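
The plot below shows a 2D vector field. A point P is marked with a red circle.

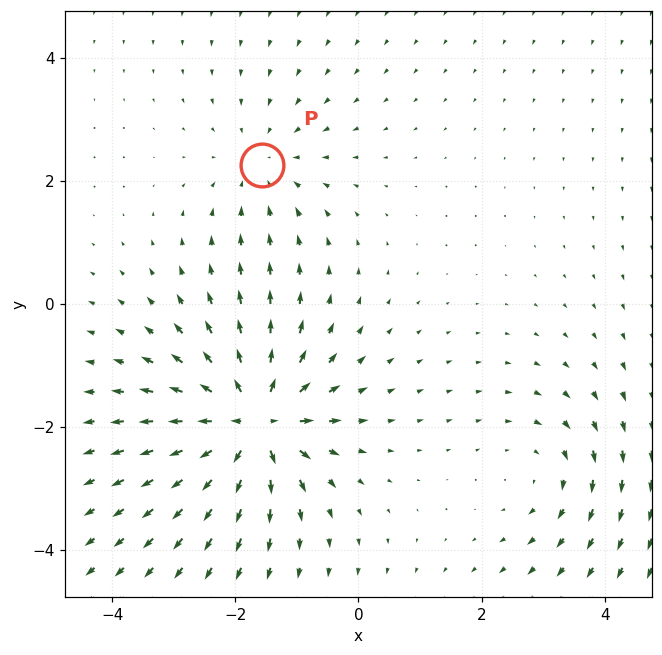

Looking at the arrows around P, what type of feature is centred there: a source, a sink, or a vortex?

sink

At P (-1.6, 2.2) the arrows converge inward. Divergence about -2, curl ≈0 — negative divergence with near-zero curl is a sink.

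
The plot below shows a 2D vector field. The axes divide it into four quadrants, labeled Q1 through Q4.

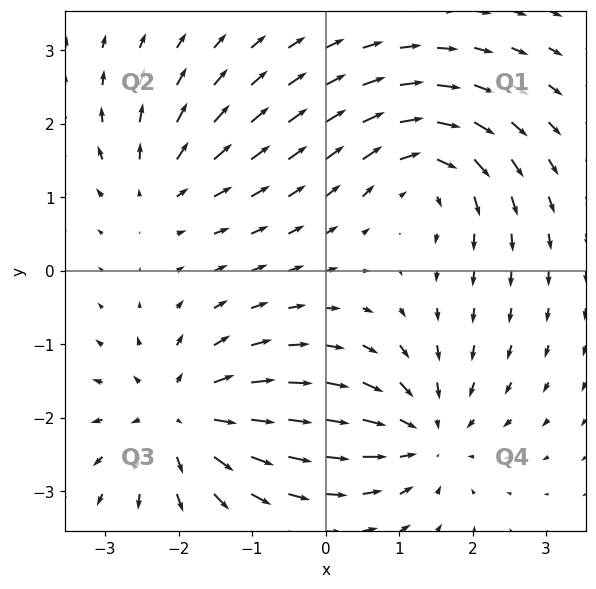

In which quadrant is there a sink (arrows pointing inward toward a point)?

Q4

The sink sits at approximately (1.3, -2.2), which lies in quadrant Q4. The divergence there is about -5, negative as expected for a sink.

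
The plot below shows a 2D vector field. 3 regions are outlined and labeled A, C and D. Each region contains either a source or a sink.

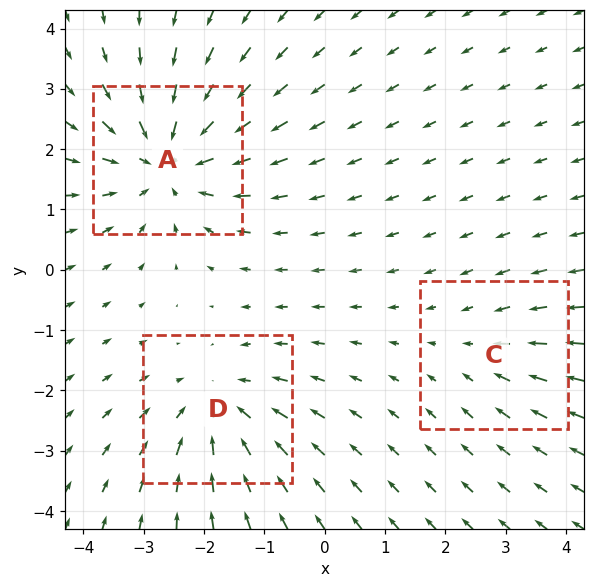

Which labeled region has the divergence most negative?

A

Divergence at each region's feature centre — A: about -4, C: about -2, D: about -3. Region A is most negative.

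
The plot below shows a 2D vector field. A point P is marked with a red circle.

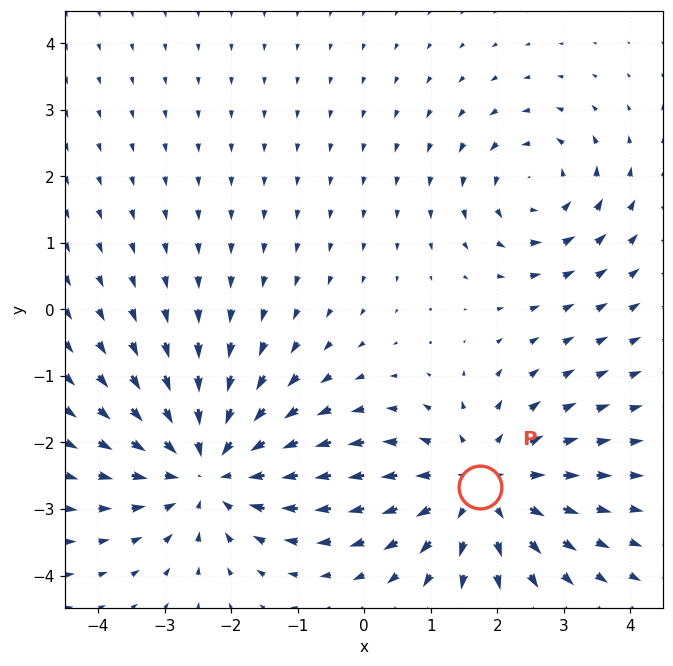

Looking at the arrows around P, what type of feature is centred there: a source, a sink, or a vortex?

source

At P (1.7, -2.7) the arrows spread outward. Divergence about +4, curl ≈0 — positive divergence with near-zero curl is a source.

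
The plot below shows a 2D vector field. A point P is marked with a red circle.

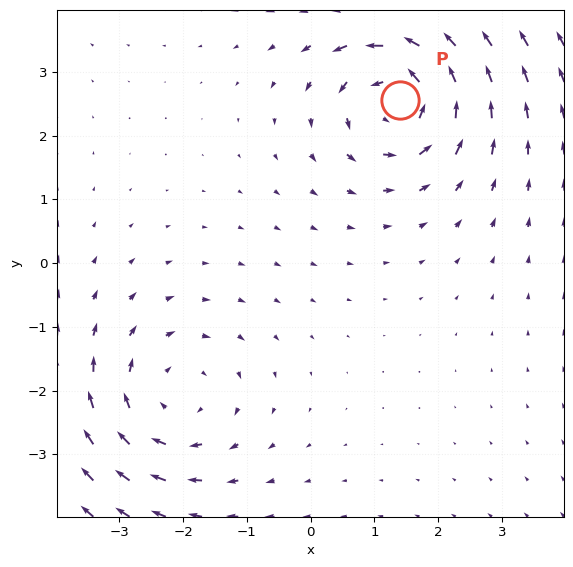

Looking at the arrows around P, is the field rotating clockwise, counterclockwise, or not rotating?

counterclockwise

Near P at (1.4, 2.6) the arrows circulate counterclockwise. The curl (z-component) there is about +5; positive curl means counterclockwise rotation.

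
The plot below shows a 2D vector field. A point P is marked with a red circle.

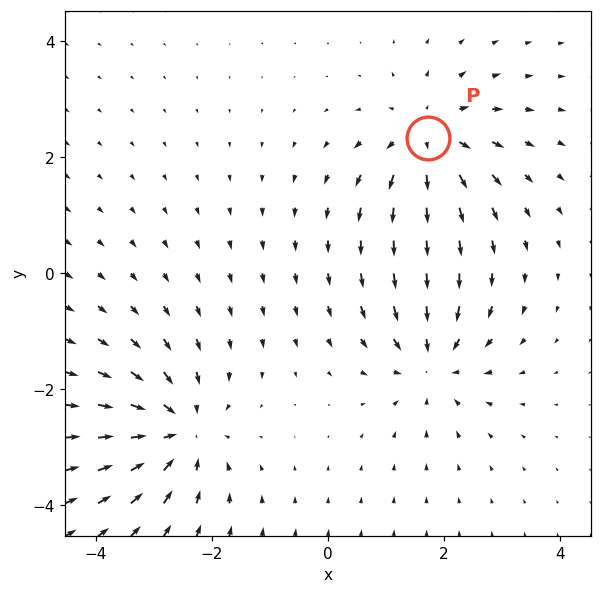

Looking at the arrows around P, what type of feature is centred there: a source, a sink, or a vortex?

source

At P (1.7, 2.3) the arrows spread outward. Divergence about +5, curl ≈0 — positive divergence with near-zero curl is a source.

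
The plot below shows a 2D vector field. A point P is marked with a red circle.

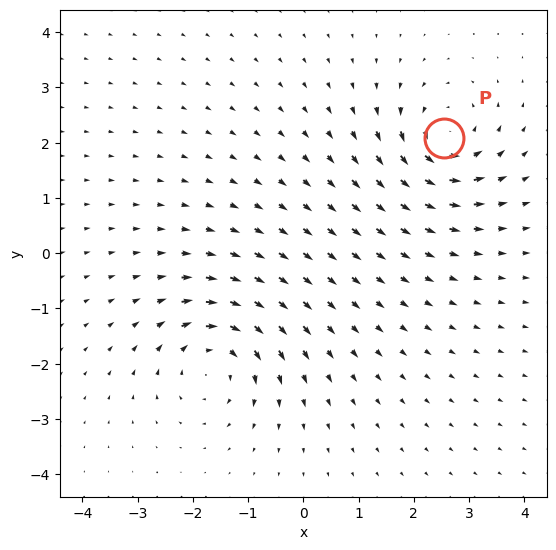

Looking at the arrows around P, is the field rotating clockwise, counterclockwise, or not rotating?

counterclockwise

Near P at (2.5, 2.1) the arrows circulate counterclockwise. The curl (z-component) there is about +5; positive curl means counterclockwise rotation.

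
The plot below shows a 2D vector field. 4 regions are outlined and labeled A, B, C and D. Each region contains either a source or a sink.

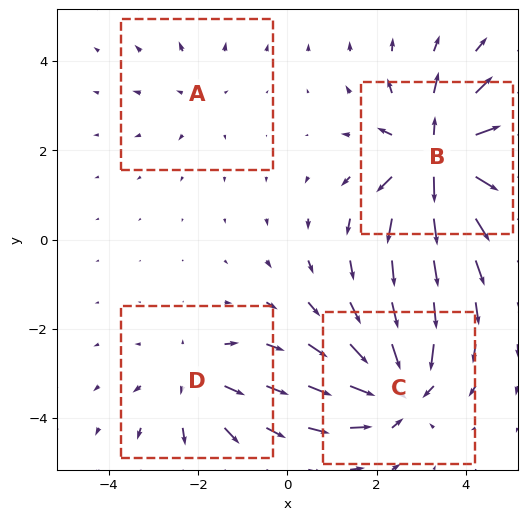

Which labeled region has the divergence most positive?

B

Divergence at each region's feature centre — A: about +2, B: about +8, C: about -6, D: about +4. Region B is most positive.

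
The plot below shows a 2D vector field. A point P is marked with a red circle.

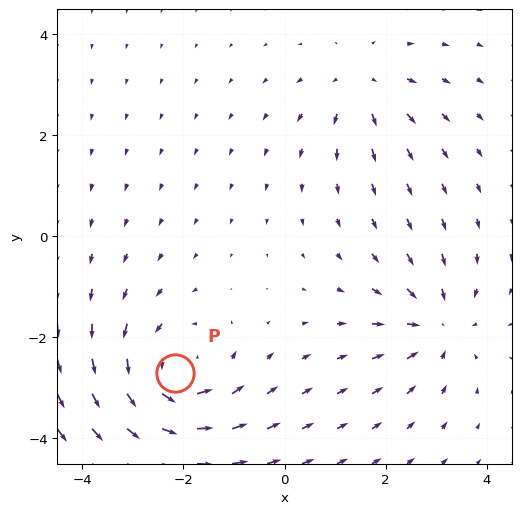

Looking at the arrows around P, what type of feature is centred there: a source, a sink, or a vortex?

At P (-2.2, -2.7) the arrows circulate counterclockwise. Divergence ≈0, curl about +4 — near-zero divergence with nonzero curl is a vortex.

vortex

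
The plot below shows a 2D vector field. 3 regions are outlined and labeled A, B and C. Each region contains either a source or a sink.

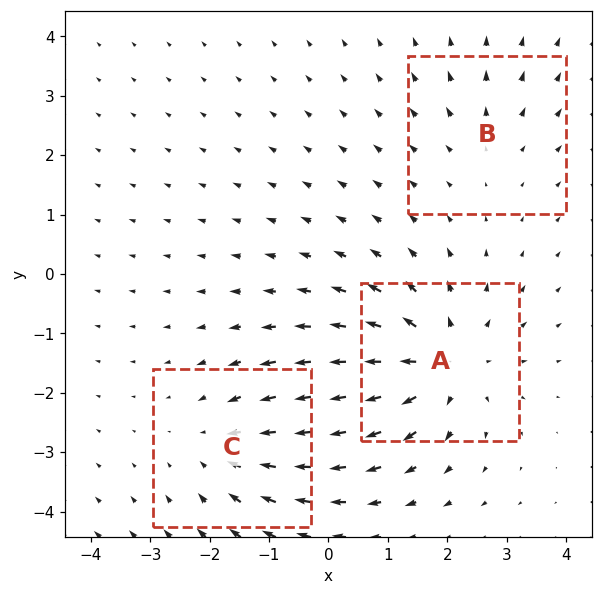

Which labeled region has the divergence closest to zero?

B

Divergence at each region's feature centre — A: about +4, B: about +2, C: about -3. Region B is closest to zero.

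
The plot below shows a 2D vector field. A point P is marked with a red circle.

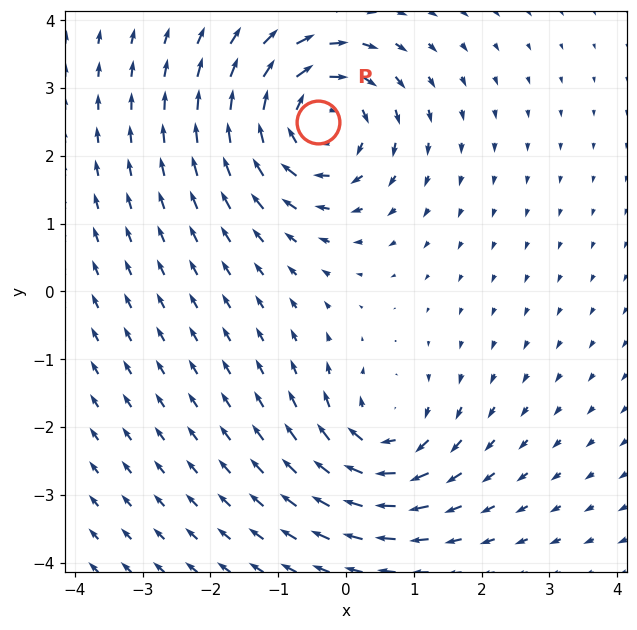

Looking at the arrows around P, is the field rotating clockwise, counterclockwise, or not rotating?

Near P at (-0.4, 2.5) the arrows circulate clockwise. The curl (z-component) there is about -5; negative curl means clockwise rotation.

clockwise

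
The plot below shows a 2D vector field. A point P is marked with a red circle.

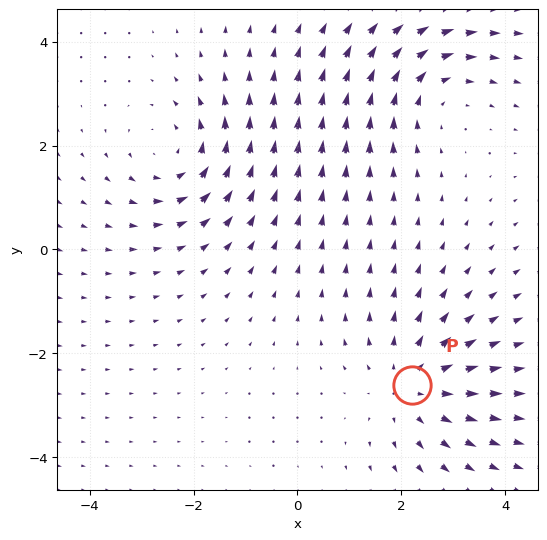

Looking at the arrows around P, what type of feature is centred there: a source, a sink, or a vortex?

At P (2.2, -2.6) the arrows spread outward. Divergence about +3, curl ≈0 — positive divergence with near-zero curl is a source.

source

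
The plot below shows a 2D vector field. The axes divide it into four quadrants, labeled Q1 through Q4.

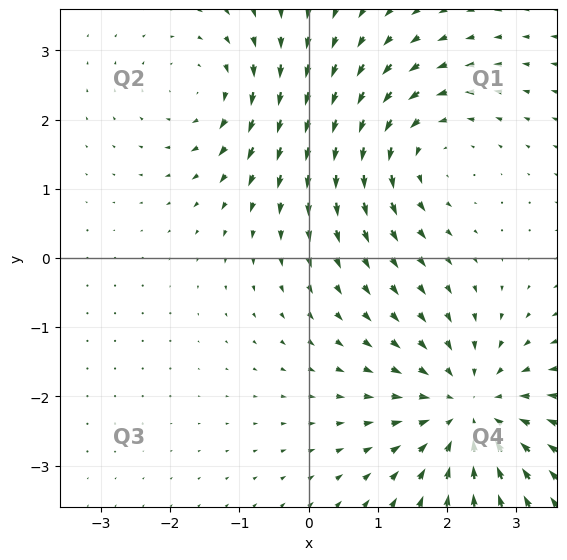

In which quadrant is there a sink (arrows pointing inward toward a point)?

Q4

The sink sits at approximately (2.3, -2.2), which lies in quadrant Q4. The divergence there is about -4, negative as expected for a sink.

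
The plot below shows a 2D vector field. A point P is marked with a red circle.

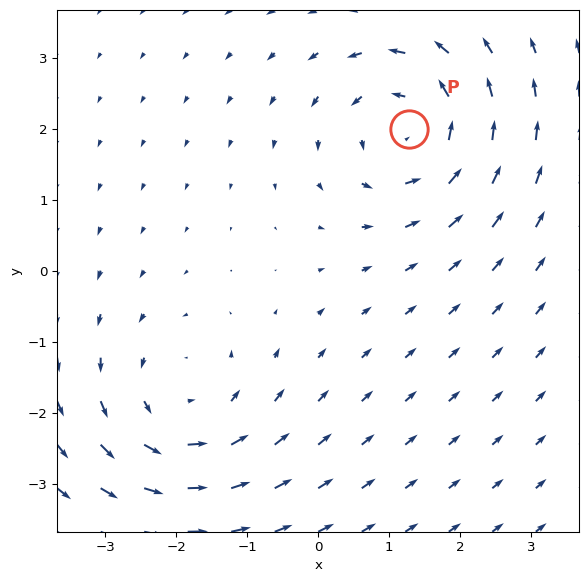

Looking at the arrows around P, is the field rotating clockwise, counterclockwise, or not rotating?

counterclockwise

Near P at (1.3, 2.0) the arrows circulate counterclockwise. The curl (z-component) there is about +5; positive curl means counterclockwise rotation.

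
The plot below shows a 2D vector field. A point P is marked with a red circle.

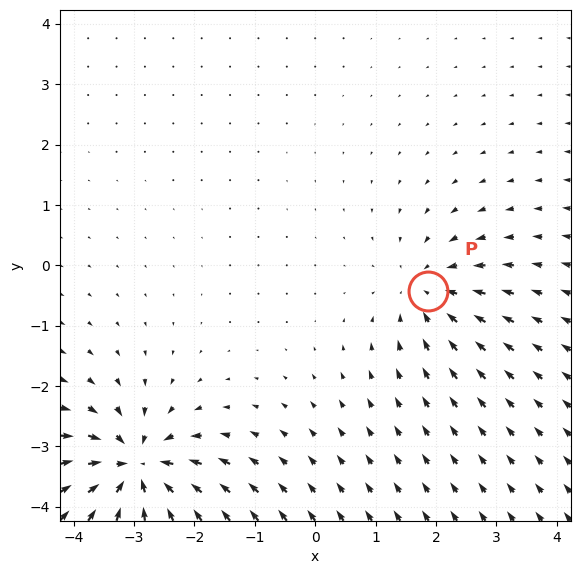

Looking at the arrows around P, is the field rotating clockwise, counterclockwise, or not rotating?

Near P at (1.9, -0.4) the arrows show no circulation. The curl there is ≈0.

not rotating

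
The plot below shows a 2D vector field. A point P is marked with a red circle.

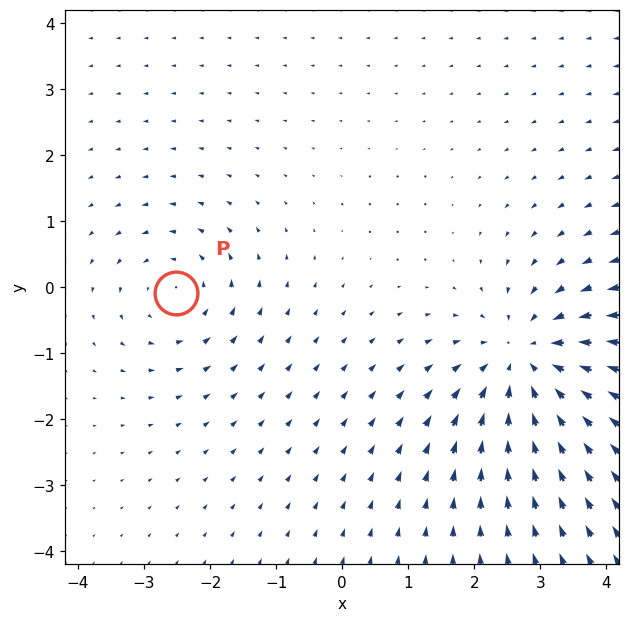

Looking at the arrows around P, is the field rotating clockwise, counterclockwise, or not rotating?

counterclockwise

Near P at (-2.5, -0.1) the arrows circulate counterclockwise. The curl (z-component) there is about +3; positive curl means counterclockwise rotation.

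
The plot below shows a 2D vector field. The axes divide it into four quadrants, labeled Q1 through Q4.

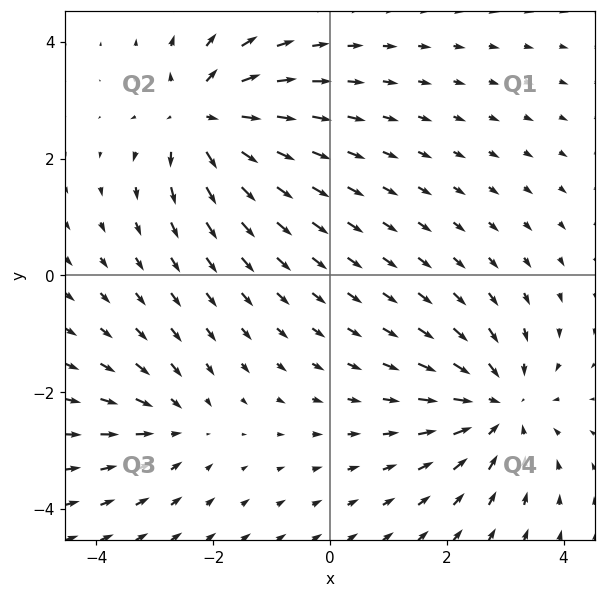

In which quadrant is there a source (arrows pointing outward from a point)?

The source sits at approximately (-2.2, 2.7), which lies in quadrant Q2. The divergence there is about +6, positive as expected for a source.

Q2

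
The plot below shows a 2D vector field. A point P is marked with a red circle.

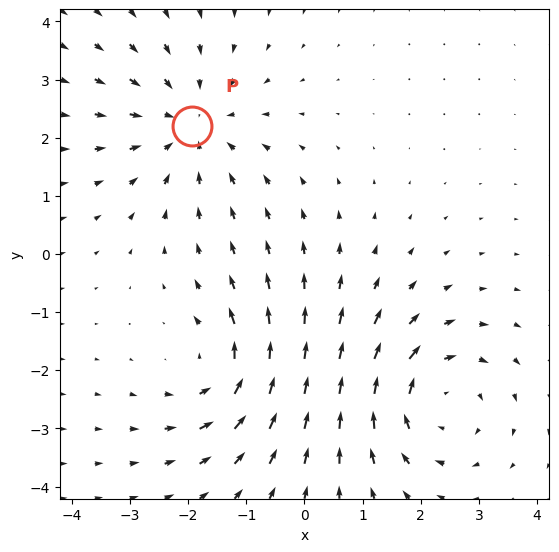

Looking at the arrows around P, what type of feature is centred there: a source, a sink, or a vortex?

sink

At P (-1.9, 2.2) the arrows converge inward. Divergence about -3, curl ≈0 — negative divergence with near-zero curl is a sink.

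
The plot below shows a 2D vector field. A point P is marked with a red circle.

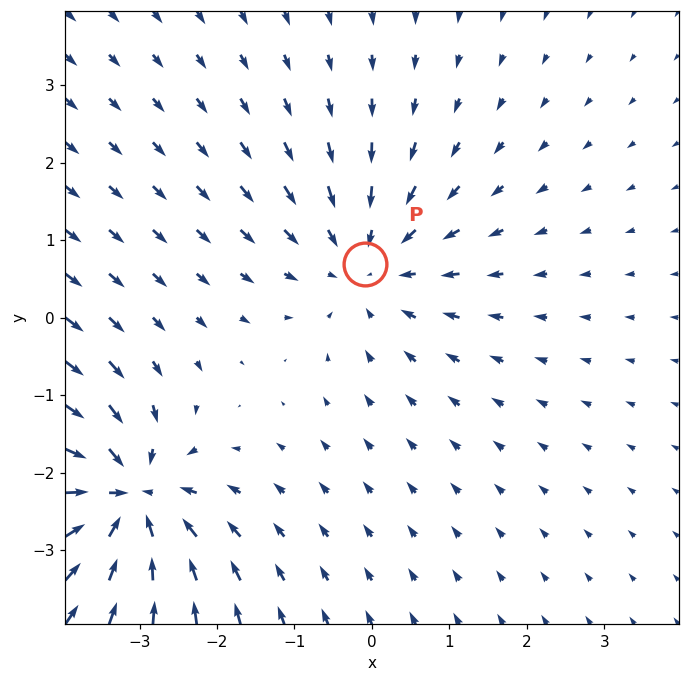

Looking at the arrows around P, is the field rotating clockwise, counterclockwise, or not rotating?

Near P at (-0.1, 0.7) the arrows show no circulation. The curl there is ≈0.

not rotating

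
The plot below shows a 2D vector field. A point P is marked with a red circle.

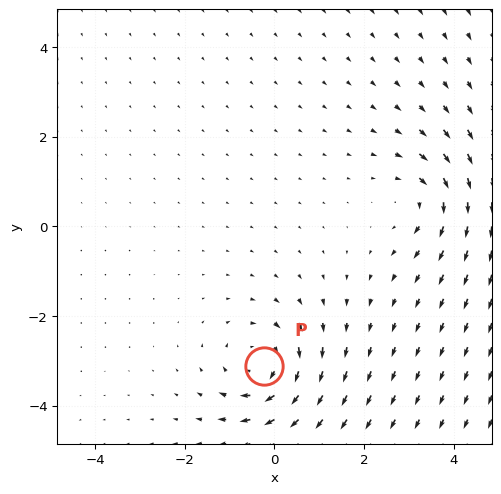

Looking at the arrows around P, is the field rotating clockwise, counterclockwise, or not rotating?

Near P at (-0.2, -3.1) the arrows circulate clockwise. The curl (z-component) there is about -4; negative curl means clockwise rotation.

clockwise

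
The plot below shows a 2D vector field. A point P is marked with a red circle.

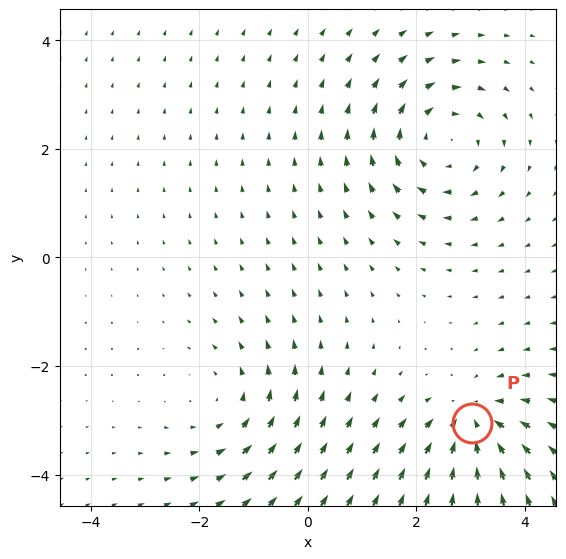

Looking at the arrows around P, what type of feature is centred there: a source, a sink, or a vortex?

At P (3.0, -3.1) the arrows converge inward. Divergence about -4, curl ≈0 — negative divergence with near-zero curl is a sink.

sink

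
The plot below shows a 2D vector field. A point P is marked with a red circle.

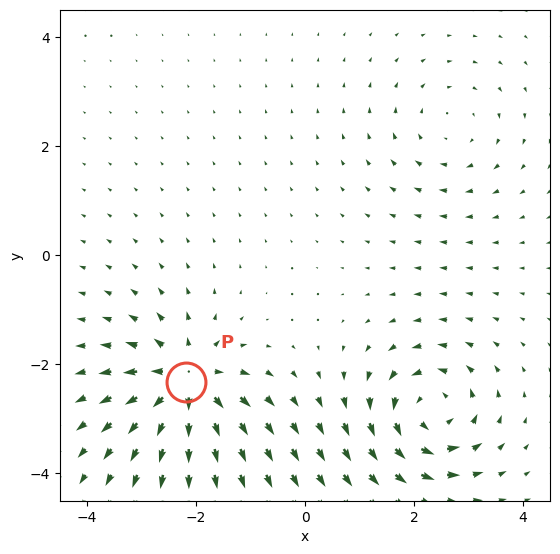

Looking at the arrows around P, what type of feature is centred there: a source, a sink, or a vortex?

source

At P (-2.2, -2.3) the arrows spread outward. Divergence about +7, curl ≈0 — positive divergence with near-zero curl is a source.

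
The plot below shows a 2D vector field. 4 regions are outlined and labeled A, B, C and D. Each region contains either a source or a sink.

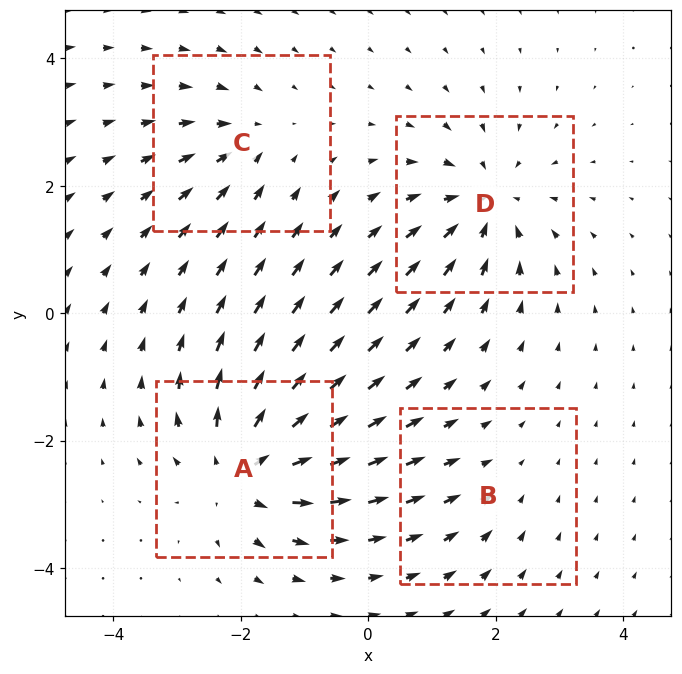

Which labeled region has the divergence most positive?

Divergence at each region's feature centre — A: about +7, B: about -2, C: about -4, D: about -6. Region A is most positive.

A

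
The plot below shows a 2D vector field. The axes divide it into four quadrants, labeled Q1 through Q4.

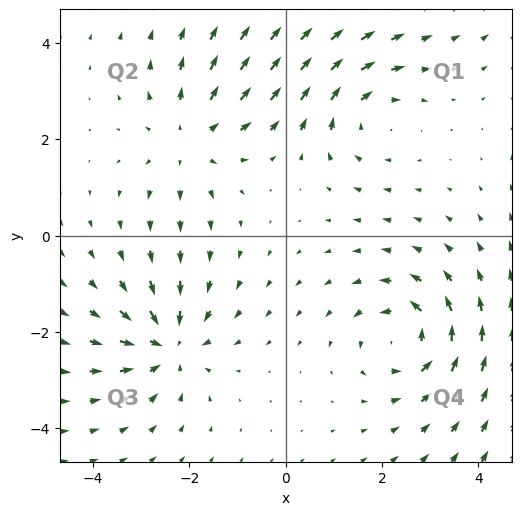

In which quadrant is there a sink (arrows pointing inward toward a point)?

The sink sits at approximately (-2.4, -2.3), which lies in quadrant Q3. The divergence there is about -4, negative as expected for a sink.

Q3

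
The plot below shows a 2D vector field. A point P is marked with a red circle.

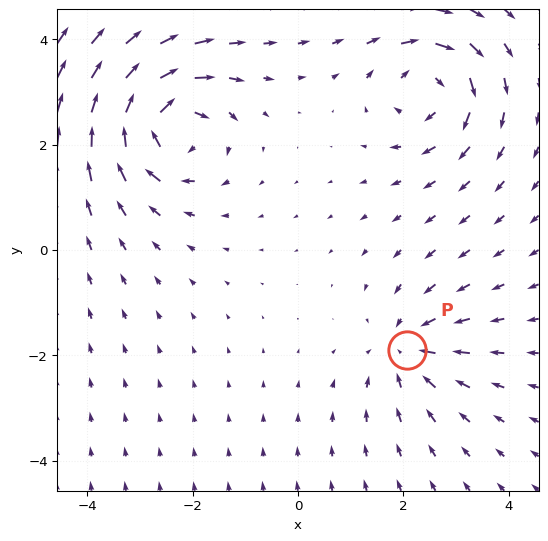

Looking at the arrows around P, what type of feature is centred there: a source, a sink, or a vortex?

sink

At P (2.1, -1.9) the arrows converge inward. Divergence about -3, curl ≈0 — negative divergence with near-zero curl is a sink.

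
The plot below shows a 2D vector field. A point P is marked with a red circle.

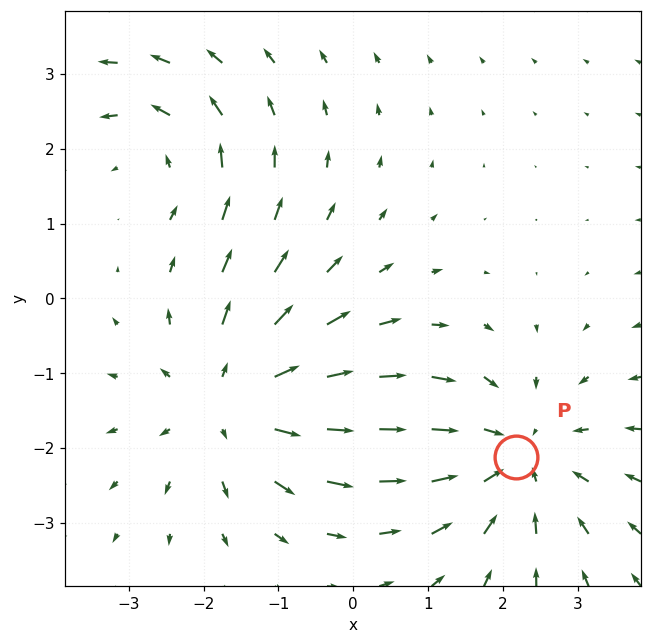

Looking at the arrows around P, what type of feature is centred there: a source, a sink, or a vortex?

sink

At P (2.2, -2.1) the arrows converge inward. Divergence about -4, curl ≈0 — negative divergence with near-zero curl is a sink.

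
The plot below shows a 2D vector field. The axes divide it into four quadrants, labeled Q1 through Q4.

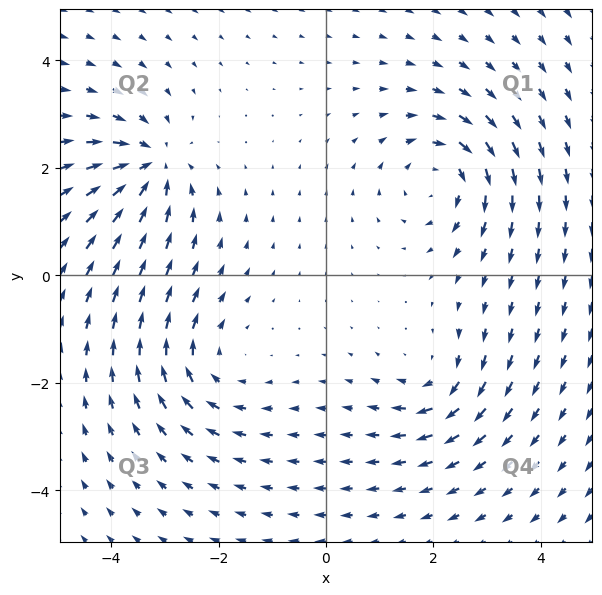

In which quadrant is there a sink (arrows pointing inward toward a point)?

The sink sits at approximately (-3.3, 2.0), which lies in quadrant Q2. The divergence there is about -6, negative as expected for a sink.

Q2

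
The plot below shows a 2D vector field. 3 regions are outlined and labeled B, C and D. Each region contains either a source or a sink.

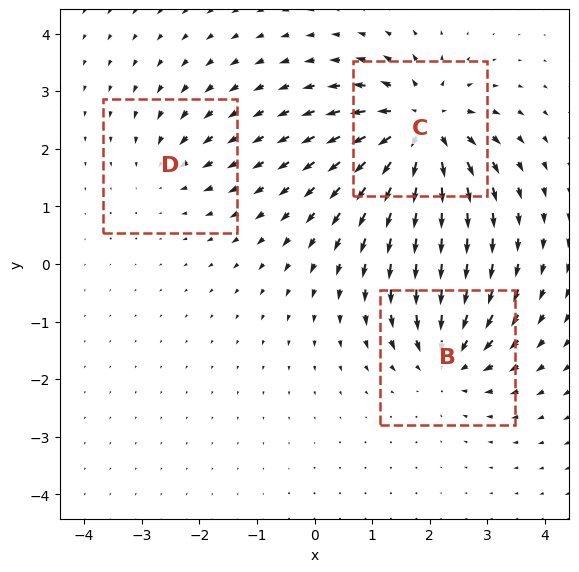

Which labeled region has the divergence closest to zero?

D

Divergence at each region's feature centre — B: about -4, C: about +6, D: about -2. Region D is closest to zero.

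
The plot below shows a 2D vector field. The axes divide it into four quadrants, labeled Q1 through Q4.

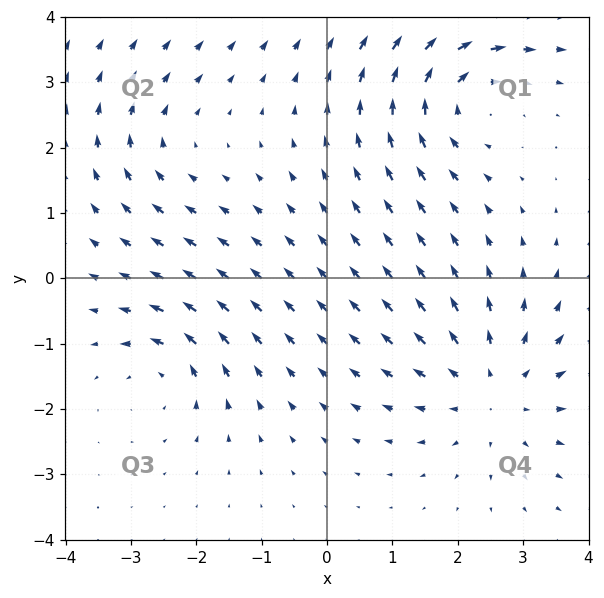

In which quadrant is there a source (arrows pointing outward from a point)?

Q4

The source sits at approximately (2.6, -1.7), which lies in quadrant Q4. The divergence there is about +4, positive as expected for a source.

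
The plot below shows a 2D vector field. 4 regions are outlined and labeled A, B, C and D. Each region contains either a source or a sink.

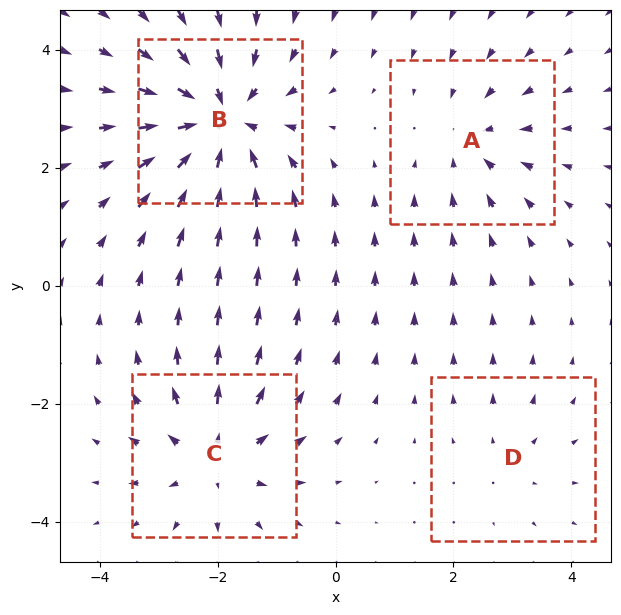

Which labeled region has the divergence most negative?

B

Divergence at each region's feature centre — A: about -3, B: about -7, C: about +4, D: about +2. Region B is most negative.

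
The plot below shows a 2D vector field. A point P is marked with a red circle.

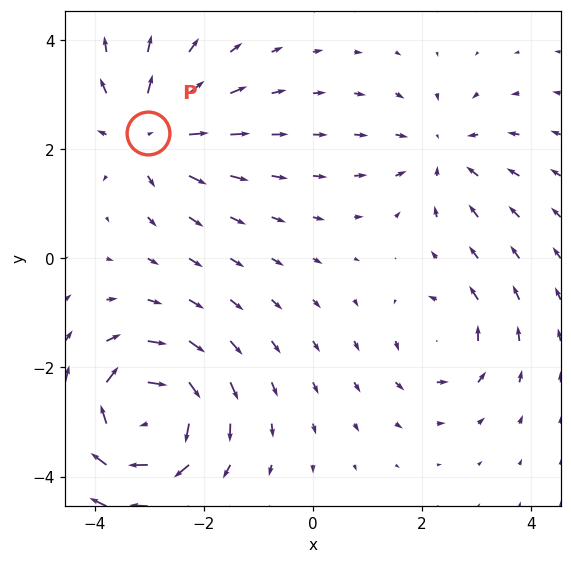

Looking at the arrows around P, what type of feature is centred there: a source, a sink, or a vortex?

source

At P (-3.0, 2.3) the arrows spread outward. Divergence about +4, curl ≈0 — positive divergence with near-zero curl is a source.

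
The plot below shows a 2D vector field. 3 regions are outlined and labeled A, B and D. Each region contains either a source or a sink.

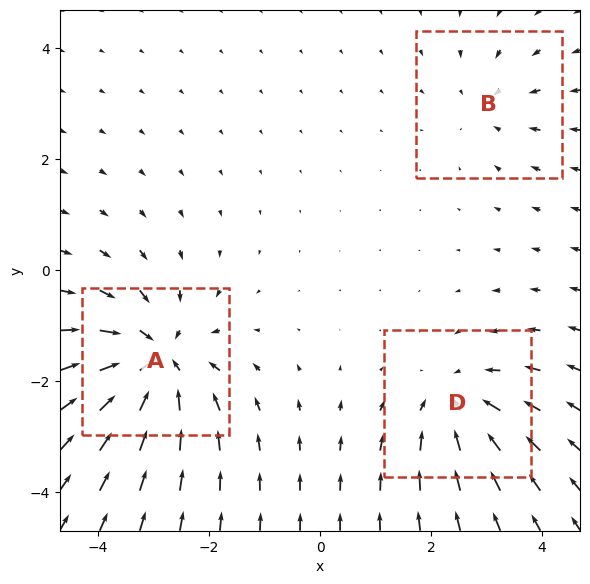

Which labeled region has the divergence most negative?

Divergence at each region's feature centre — A: about -5, B: about -2, D: about -3. Region A is most negative.

A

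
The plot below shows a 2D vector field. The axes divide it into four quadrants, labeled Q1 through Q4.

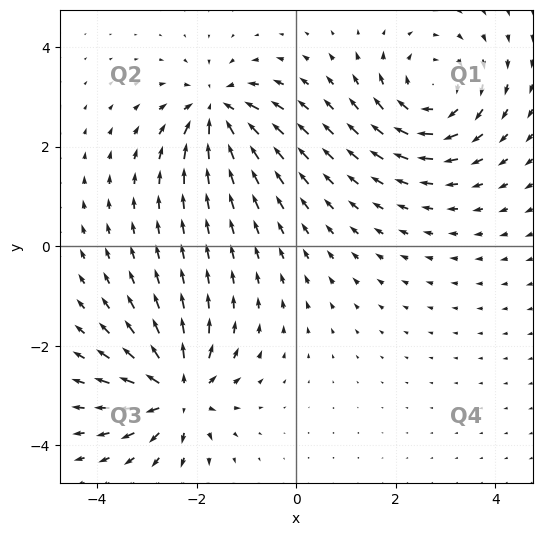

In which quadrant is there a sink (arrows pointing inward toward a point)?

The sink sits at approximately (-1.6, 2.7), which lies in quadrant Q2. The divergence there is about -6, negative as expected for a sink.

Q2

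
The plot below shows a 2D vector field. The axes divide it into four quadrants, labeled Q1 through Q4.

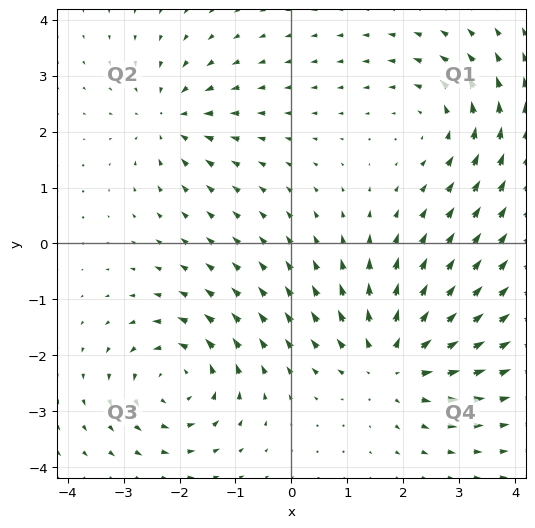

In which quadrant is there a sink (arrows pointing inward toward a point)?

Q2

The sink sits at approximately (-2.2, 2.2), which lies in quadrant Q2. The divergence there is about -4, negative as expected for a sink.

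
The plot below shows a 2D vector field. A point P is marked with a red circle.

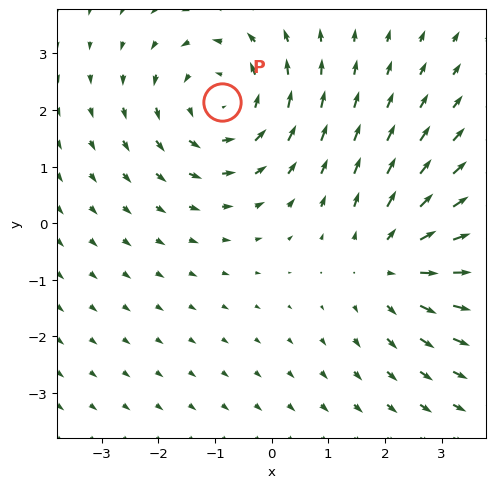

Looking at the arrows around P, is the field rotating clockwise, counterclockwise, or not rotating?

Near P at (-0.9, 2.1) the arrows circulate counterclockwise. The curl (z-component) there is about +3; positive curl means counterclockwise rotation.

counterclockwise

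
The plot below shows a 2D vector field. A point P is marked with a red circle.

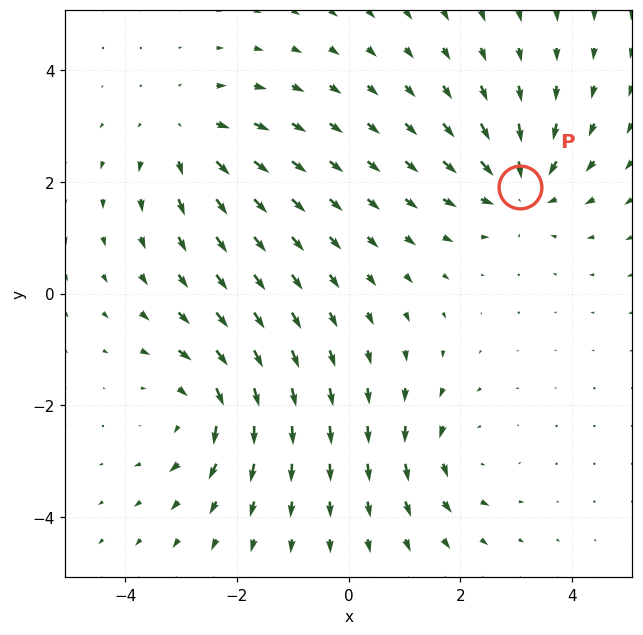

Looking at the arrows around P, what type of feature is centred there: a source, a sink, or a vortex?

At P (3.1, 1.9) the arrows converge inward. Divergence about -5, curl ≈0 — negative divergence with near-zero curl is a sink.

sink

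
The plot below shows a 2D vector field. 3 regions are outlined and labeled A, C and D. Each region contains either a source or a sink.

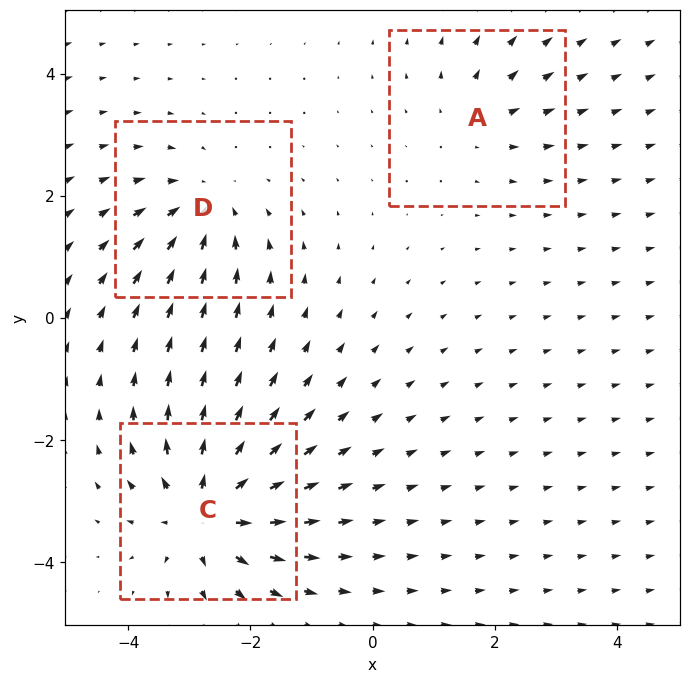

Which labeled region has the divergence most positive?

C

Divergence at each region's feature centre — A: about +2, C: about +5, D: about -3. Region C is most positive.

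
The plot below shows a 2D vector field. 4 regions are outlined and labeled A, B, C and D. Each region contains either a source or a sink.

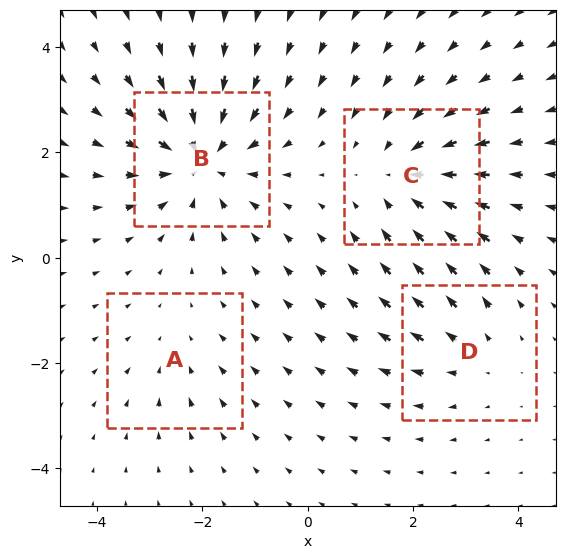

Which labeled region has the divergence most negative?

Divergence at each region's feature centre — A: about -2, B: about -6, C: about -4, D: about +3. Region B is most negative.

B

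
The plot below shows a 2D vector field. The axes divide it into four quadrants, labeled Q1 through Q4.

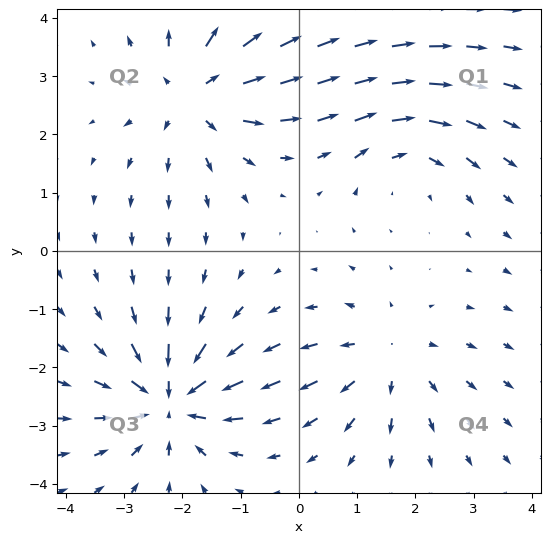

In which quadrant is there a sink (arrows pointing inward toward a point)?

Q3

The sink sits at approximately (-2.2, -2.6), which lies in quadrant Q3. The divergence there is about -6, negative as expected for a sink.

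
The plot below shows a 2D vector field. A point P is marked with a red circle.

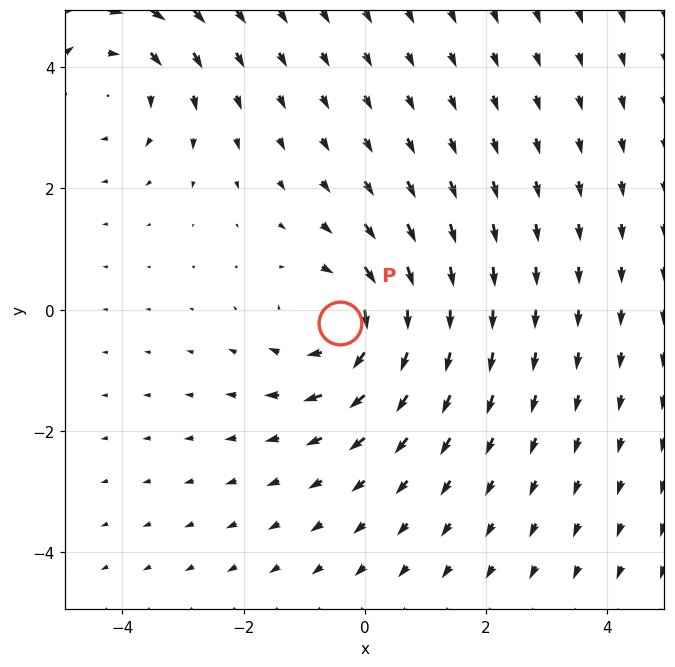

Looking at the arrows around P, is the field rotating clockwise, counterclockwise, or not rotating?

clockwise

Near P at (-0.4, -0.2) the arrows circulate clockwise. The curl (z-component) there is about -4; negative curl means clockwise rotation.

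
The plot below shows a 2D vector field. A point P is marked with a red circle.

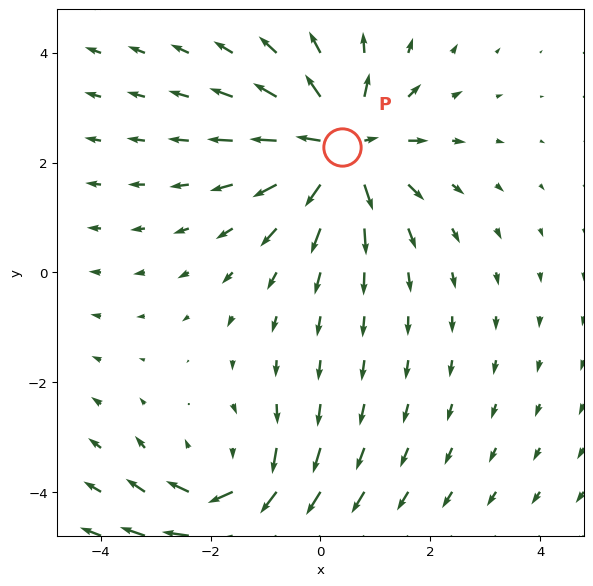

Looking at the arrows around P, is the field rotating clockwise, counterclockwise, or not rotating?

Near P at (0.4, 2.3) the arrows show no circulation. The curl there is ≈0.

not rotating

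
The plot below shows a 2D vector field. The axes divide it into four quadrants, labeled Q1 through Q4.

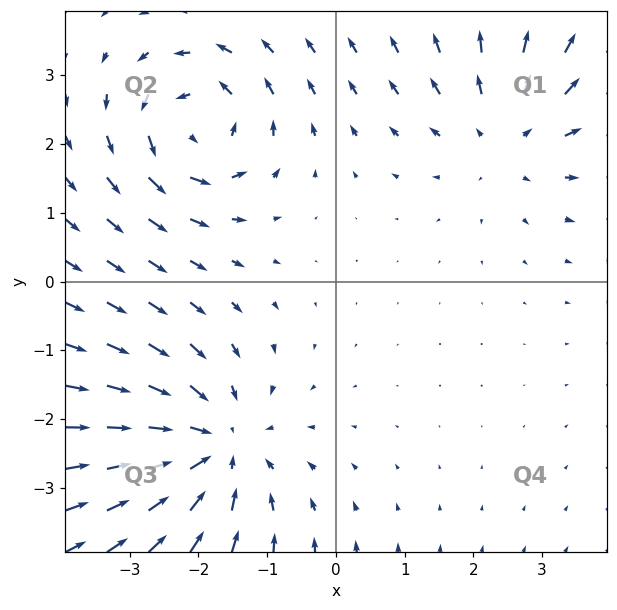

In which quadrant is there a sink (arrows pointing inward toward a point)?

The sink sits at approximately (-1.8, -2.4), which lies in quadrant Q3. The divergence there is about -4, negative as expected for a sink.

Q3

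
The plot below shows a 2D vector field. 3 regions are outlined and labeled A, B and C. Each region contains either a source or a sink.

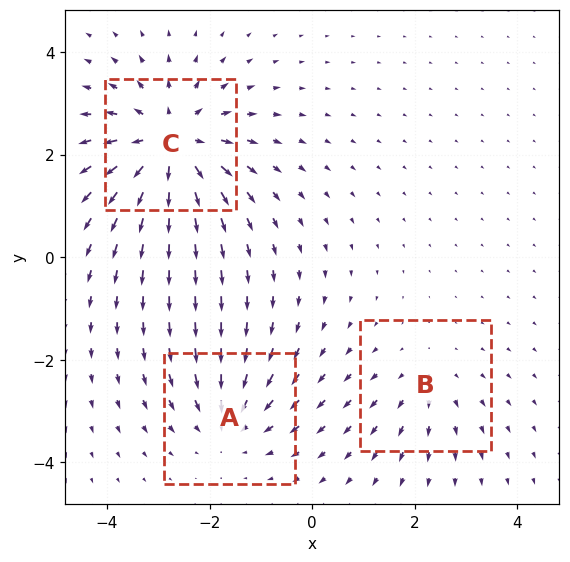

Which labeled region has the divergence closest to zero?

B

Divergence at each region's feature centre — A: about -3, B: about +2, C: about +5. Region B is closest to zero.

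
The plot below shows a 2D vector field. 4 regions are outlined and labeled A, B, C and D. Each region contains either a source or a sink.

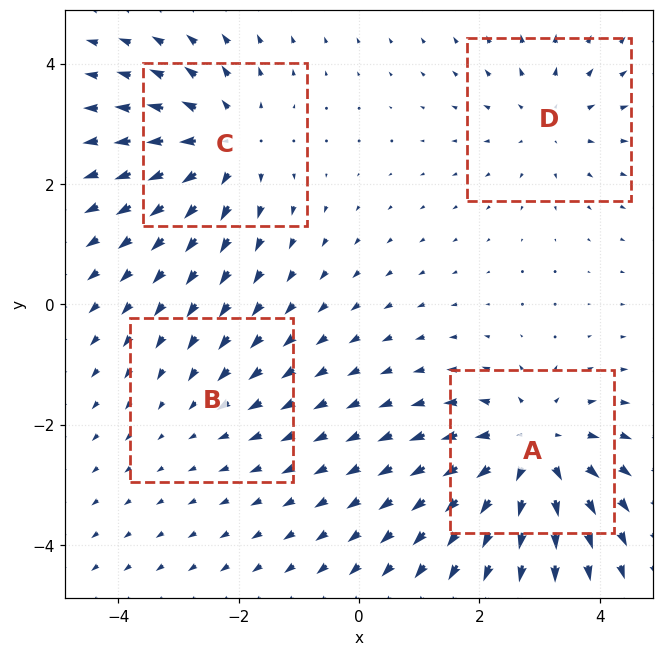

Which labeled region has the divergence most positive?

A

Divergence at each region's feature centre — A: about +6, B: about -2, C: about +5, D: about +3. Region A is most positive.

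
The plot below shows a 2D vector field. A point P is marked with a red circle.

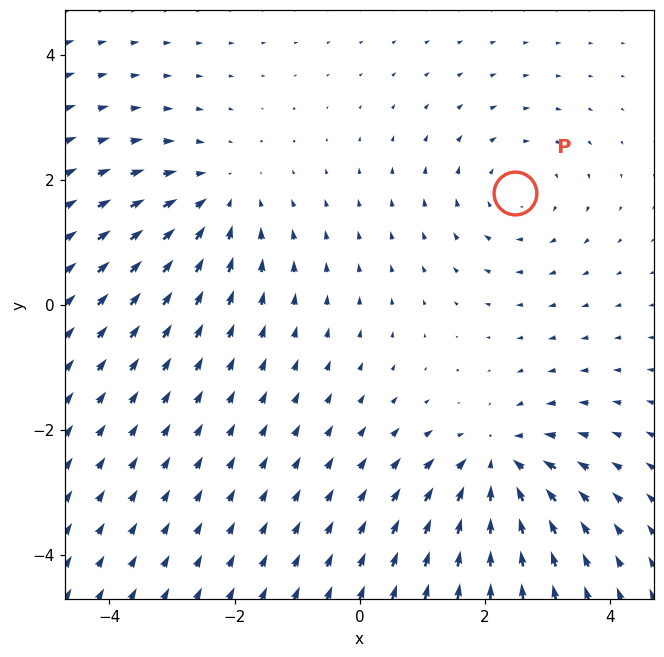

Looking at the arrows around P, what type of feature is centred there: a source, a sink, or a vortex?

At P (2.5, 1.8) the arrows circulate clockwise. Divergence ≈0, curl about -2 — near-zero divergence with nonzero curl is a vortex.

vortex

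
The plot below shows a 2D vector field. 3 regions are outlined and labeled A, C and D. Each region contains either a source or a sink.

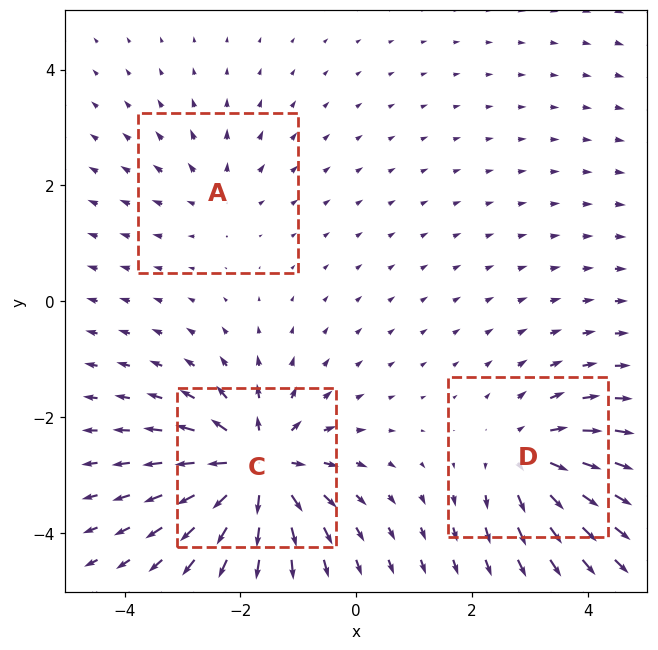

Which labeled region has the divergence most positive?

Divergence at each region's feature centre — A: about +2, C: about +6, D: about +4. Region C is most positive.

C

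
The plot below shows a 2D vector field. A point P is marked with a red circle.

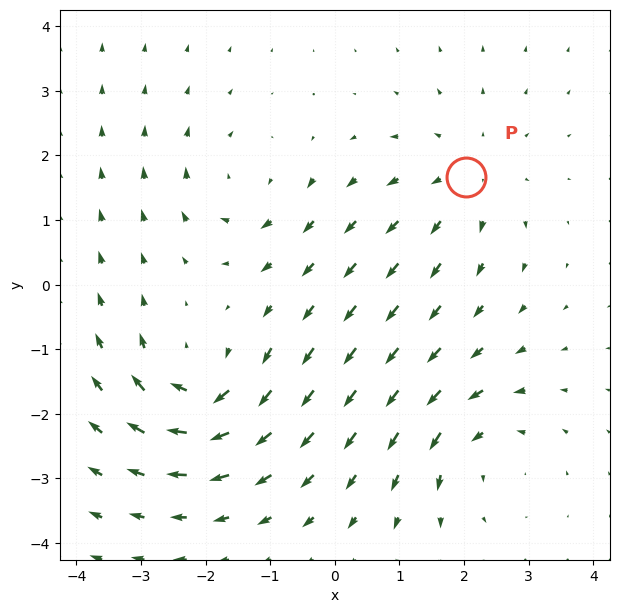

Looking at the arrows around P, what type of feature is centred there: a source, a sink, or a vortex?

At P (2.0, 1.7) the arrows spread outward. Divergence about +3, curl ≈0 — positive divergence with near-zero curl is a source.

source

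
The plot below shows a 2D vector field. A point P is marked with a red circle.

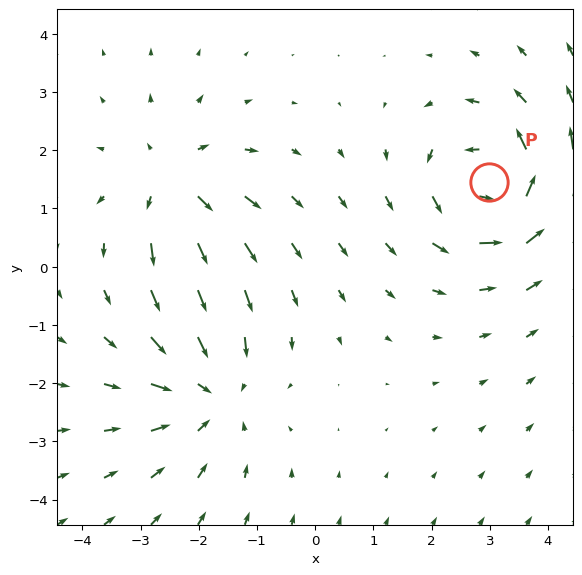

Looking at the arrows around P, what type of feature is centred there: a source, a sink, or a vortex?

At P (3.0, 1.5) the arrows circulate counterclockwise. Divergence ≈0, curl about +5 — near-zero divergence with nonzero curl is a vortex.

vortex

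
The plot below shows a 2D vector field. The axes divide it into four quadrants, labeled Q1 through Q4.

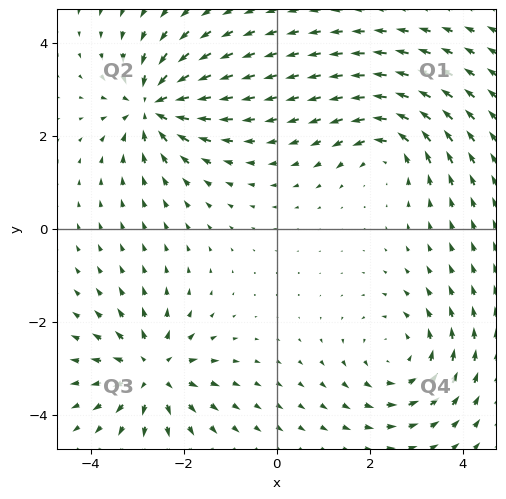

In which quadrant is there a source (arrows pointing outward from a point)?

Q3

The source sits at approximately (-2.7, -3.1), which lies in quadrant Q3. The divergence there is about +6, positive as expected for a source.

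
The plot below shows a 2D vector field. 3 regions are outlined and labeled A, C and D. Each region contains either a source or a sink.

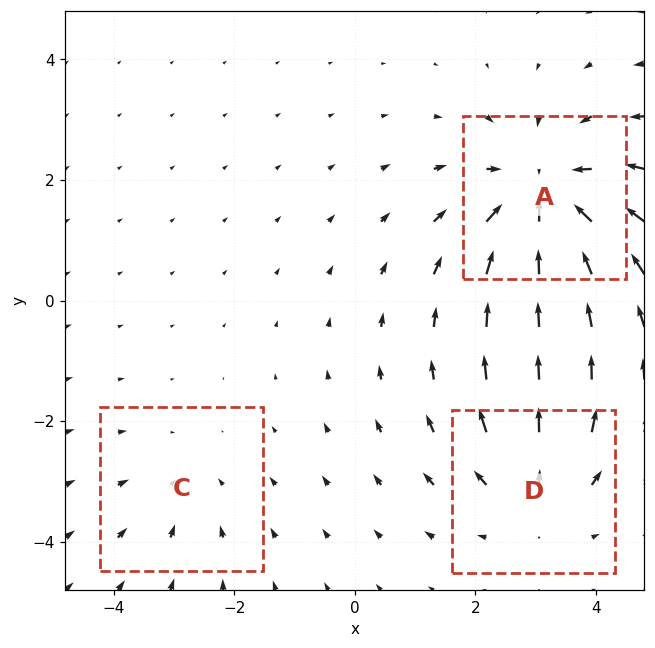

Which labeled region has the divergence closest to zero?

C

Divergence at each region's feature centre — A: about -4, C: about -2, D: about +3. Region C is closest to zero.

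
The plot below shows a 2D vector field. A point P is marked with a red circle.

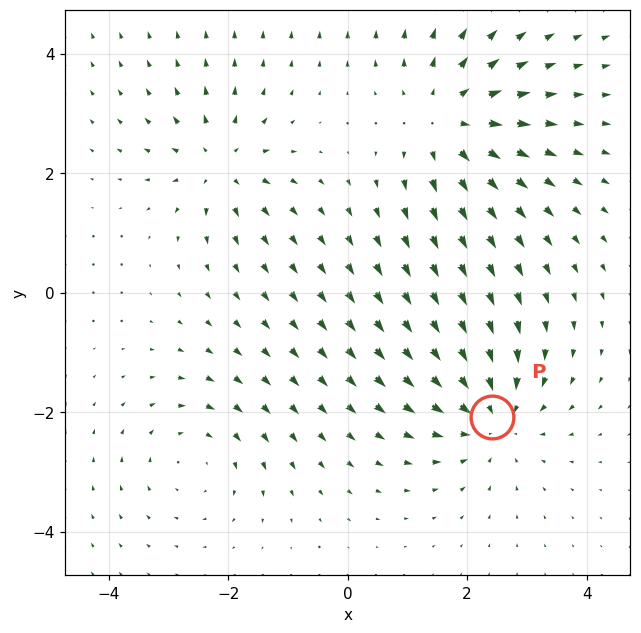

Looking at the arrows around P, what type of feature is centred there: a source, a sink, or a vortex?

At P (2.4, -2.1) the arrows converge inward. Divergence about -4, curl ≈0 — negative divergence with near-zero curl is a sink.

sink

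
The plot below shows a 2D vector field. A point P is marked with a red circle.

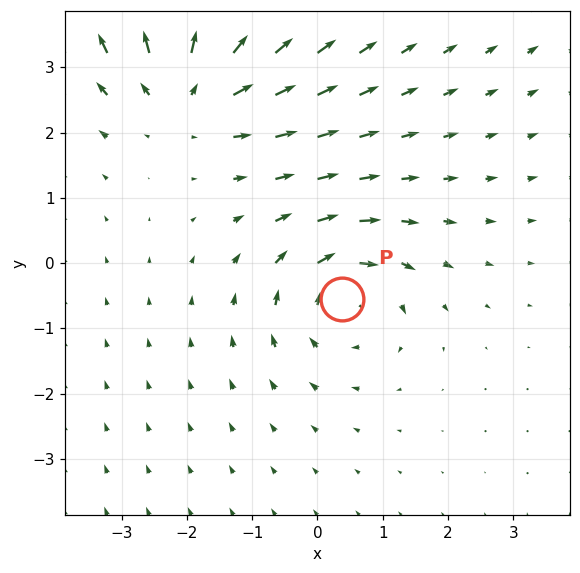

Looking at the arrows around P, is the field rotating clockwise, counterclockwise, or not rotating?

clockwise

Near P at (0.4, -0.6) the arrows circulate clockwise. The curl (z-component) there is about -4; negative curl means clockwise rotation.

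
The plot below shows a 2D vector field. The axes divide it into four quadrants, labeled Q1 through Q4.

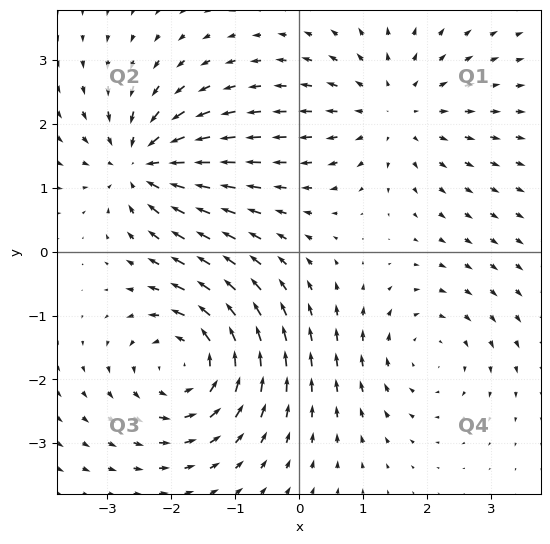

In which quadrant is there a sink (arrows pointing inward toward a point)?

Q2

The sink sits at approximately (-2.5, 1.4), which lies in quadrant Q2. The divergence there is about -5, negative as expected for a sink.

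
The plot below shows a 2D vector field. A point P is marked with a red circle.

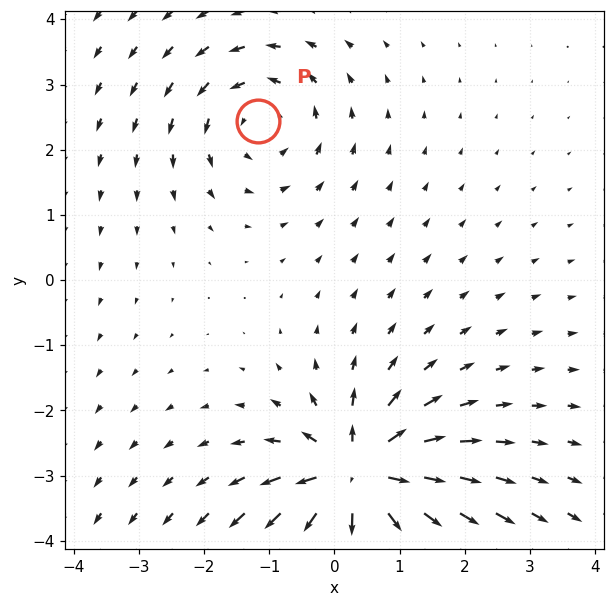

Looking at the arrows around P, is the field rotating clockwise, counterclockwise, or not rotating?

counterclockwise

Near P at (-1.2, 2.4) the arrows circulate counterclockwise. The curl (z-component) there is about +3; positive curl means counterclockwise rotation.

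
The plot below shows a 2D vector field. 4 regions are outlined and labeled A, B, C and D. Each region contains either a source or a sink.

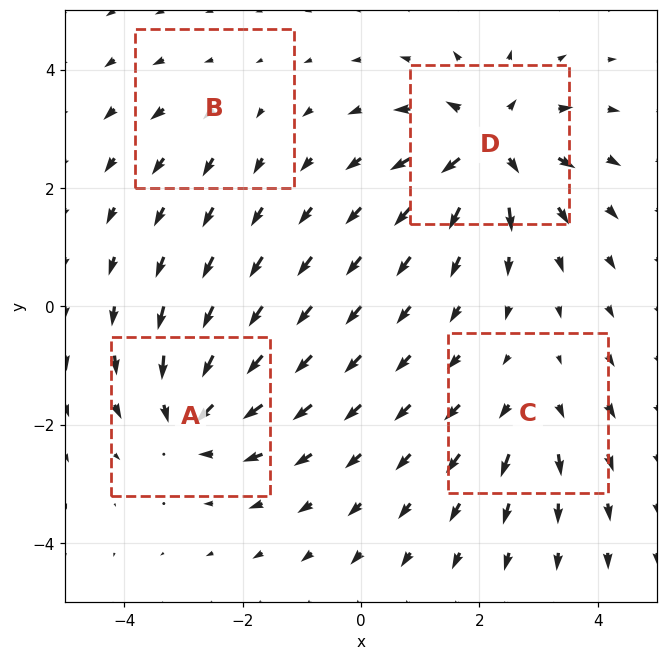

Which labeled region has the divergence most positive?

Divergence at each region's feature centre — A: about -6, B: about +2, C: about +4, D: about +8. Region D is most positive.

D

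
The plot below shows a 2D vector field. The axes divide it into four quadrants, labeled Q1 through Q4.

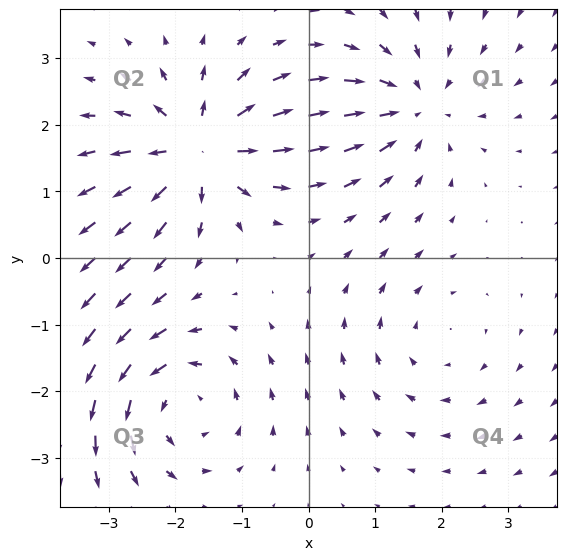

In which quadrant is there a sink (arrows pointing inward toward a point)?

Q1

The sink sits at approximately (1.6, 2.3), which lies in quadrant Q1. The divergence there is about -4, negative as expected for a sink.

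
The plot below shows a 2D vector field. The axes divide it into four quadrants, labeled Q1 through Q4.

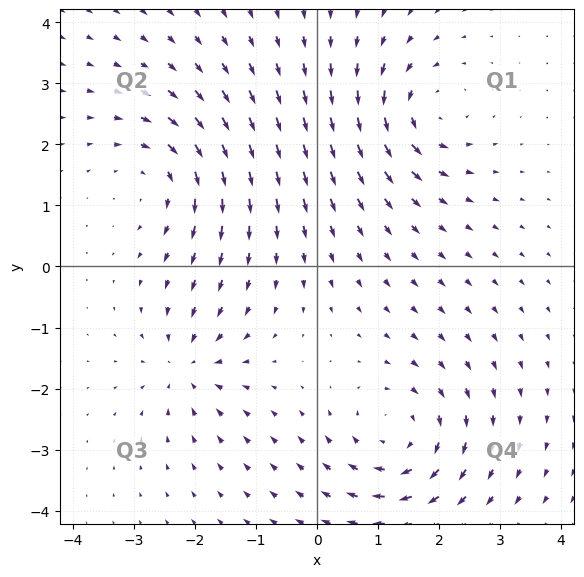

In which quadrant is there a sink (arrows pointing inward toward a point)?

The sink sits at approximately (-2.1, -1.6), which lies in quadrant Q3. The divergence there is about -4, negative as expected for a sink.

Q3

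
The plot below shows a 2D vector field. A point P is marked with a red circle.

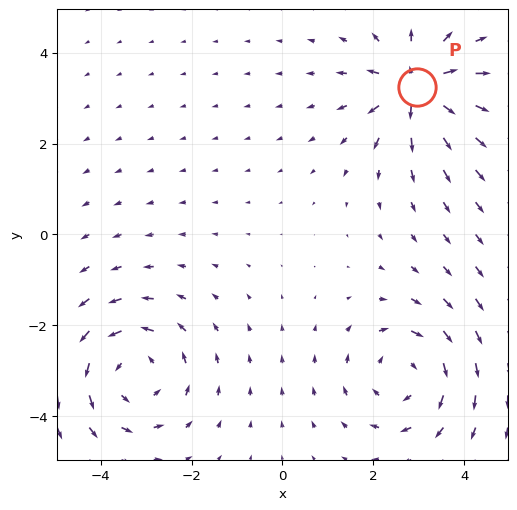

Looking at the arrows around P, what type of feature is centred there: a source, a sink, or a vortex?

source

At P (3.0, 3.2) the arrows spread outward. Divergence about +6, curl ≈0 — positive divergence with near-zero curl is a source.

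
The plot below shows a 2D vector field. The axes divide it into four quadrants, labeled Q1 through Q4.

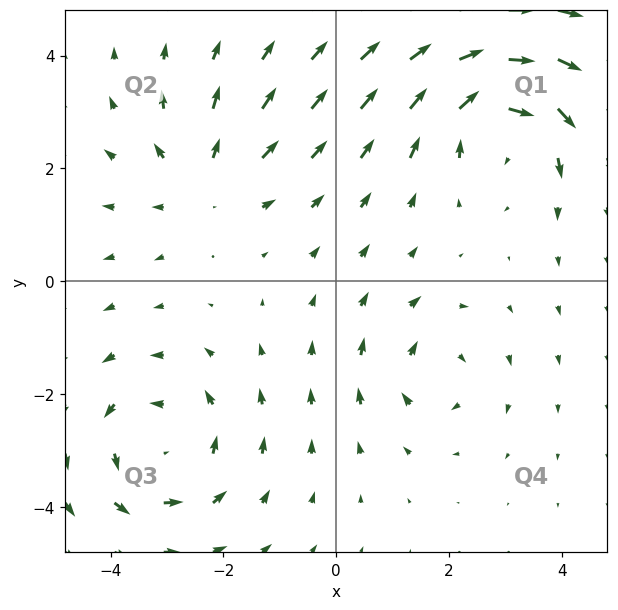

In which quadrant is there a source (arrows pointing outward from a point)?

Q2

The source sits at approximately (-2.4, 1.8), which lies in quadrant Q2. The divergence there is about +3, positive as expected for a source.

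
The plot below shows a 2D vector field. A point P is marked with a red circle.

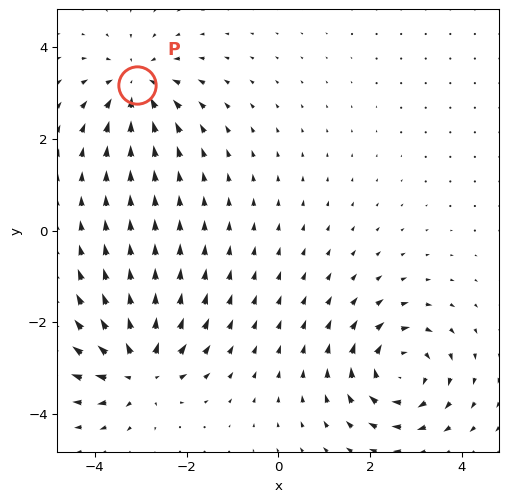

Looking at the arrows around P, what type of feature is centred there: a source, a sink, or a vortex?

At P (-3.1, 3.2) the arrows converge inward. Divergence about -4, curl ≈0 — negative divergence with near-zero curl is a sink.

sink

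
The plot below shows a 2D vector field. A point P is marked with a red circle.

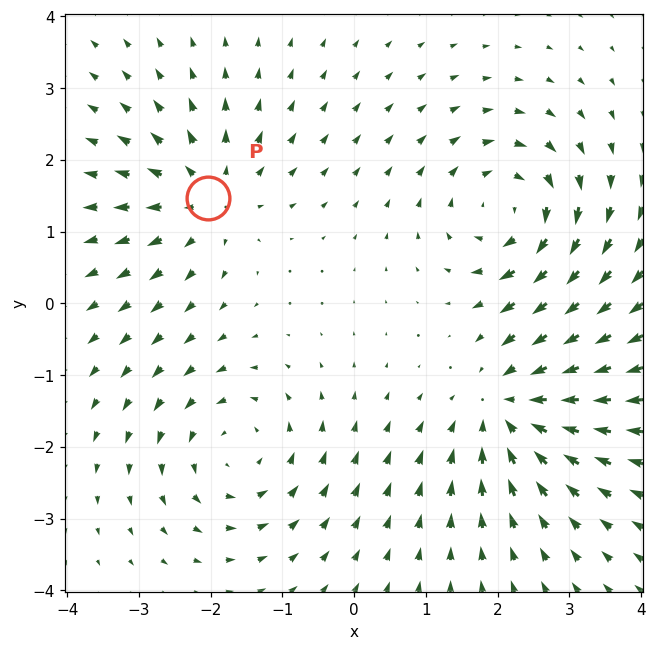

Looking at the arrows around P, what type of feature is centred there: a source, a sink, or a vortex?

At P (-2.0, 1.5) the arrows spread outward. Divergence about +5, curl ≈0 — positive divergence with near-zero curl is a source.

source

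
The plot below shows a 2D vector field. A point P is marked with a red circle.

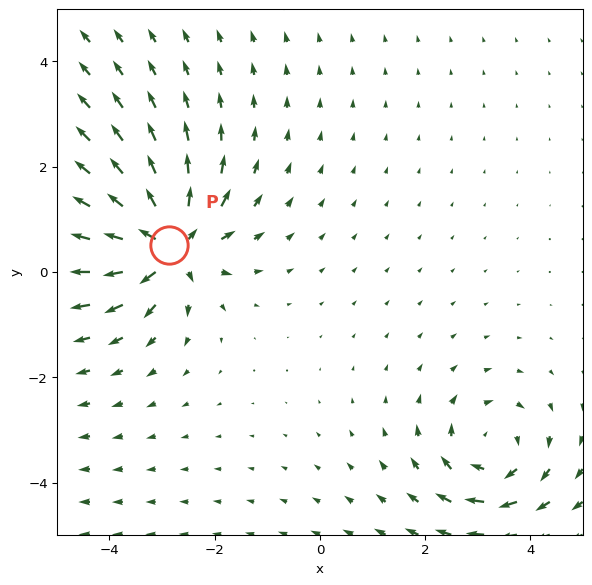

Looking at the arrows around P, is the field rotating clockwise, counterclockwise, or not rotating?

Near P at (-2.9, 0.5) the arrows show no circulation. The curl there is ≈0.

not rotating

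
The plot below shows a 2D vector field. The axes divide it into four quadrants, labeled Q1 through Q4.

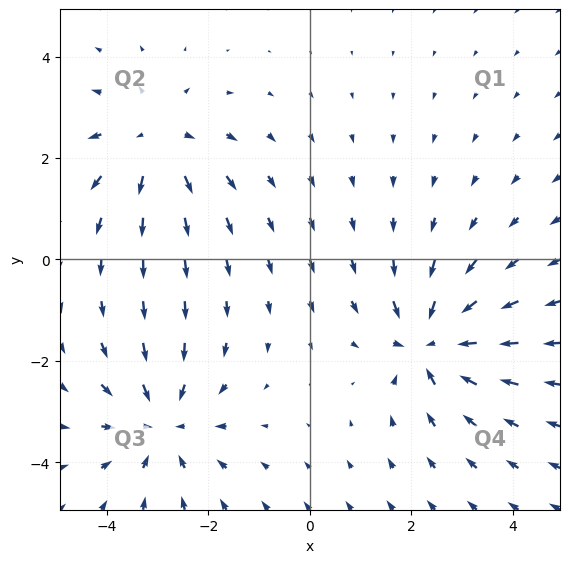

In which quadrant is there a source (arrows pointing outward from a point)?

Q2

The source sits at approximately (-3.0, 2.3), which lies in quadrant Q2. The divergence there is about +3, positive as expected for a source.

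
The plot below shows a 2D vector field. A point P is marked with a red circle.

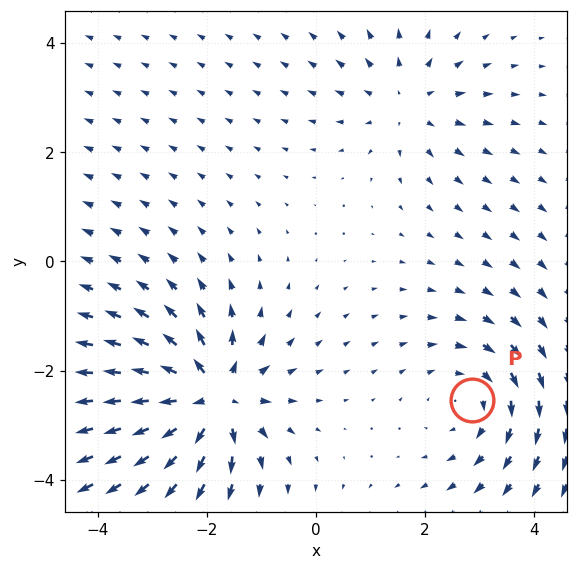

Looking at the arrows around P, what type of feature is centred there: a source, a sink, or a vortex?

vortex

At P (2.9, -2.5) the arrows circulate clockwise. Divergence ≈0, curl about -3 — near-zero divergence with nonzero curl is a vortex.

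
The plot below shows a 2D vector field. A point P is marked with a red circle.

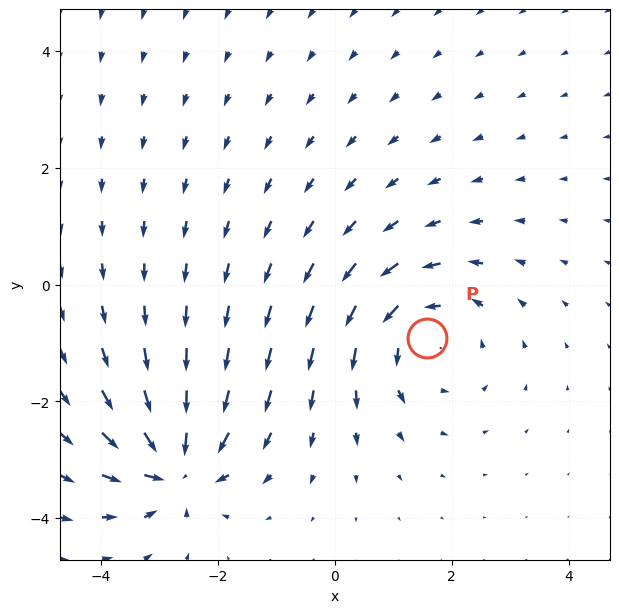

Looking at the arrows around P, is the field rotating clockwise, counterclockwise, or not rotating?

Near P at (1.6, -0.9) the arrows circulate counterclockwise. The curl (z-component) there is about +3; positive curl means counterclockwise rotation.

counterclockwise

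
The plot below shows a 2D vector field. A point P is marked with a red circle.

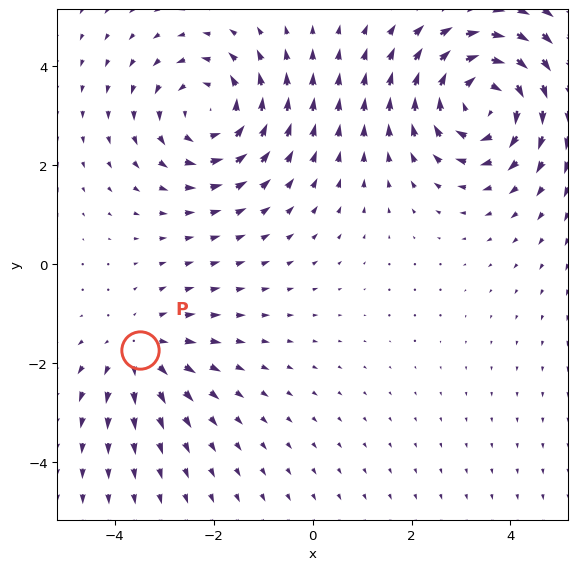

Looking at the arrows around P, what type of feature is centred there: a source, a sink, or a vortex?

At P (-3.5, -1.7) the arrows spread outward. Divergence about +3, curl ≈0 — positive divergence with near-zero curl is a source.

source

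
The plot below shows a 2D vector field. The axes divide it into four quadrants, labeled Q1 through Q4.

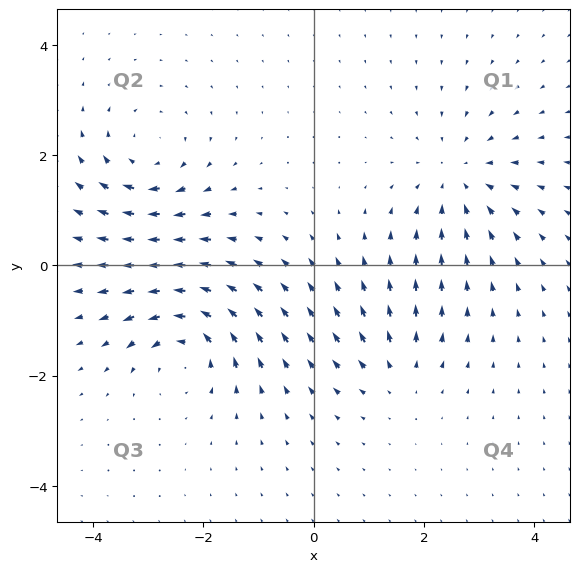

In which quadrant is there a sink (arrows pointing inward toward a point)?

The sink sits at approximately (2.6, 1.6), which lies in quadrant Q1. The divergence there is about -4, negative as expected for a sink.

Q1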